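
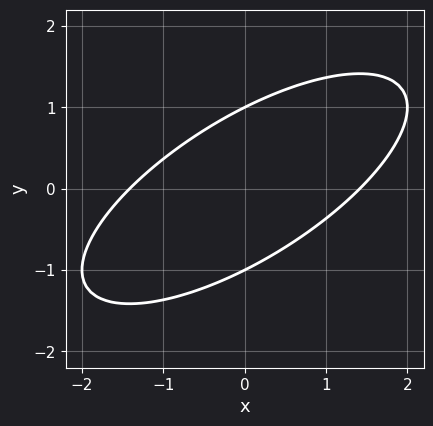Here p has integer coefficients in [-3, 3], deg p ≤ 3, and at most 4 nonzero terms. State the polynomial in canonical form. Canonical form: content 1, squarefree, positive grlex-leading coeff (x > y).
deg p = 2. No degree-1 curve has this shape.
Against the integer gridlines: the y-axis gridline crossings are at y ∈ {-1, 1}.
Assembling these constraints gives the stated polynomial.

x^2 - 2*x*y + 2*y^2 - 2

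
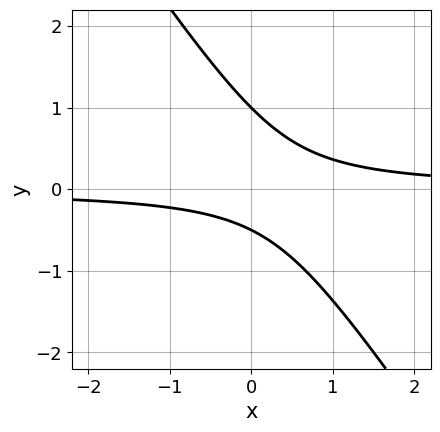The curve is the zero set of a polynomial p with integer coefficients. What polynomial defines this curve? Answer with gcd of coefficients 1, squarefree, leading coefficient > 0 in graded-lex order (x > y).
First, degree: a generic line meets the curve in up to 2 points, so deg p = 2.
Next, reading off the gridlines: it crosses the y-axis at the gridline y = 1; it misses every integer gridline on the x-axis.
Finally, putting this together gives p.

3*x*y + 2*y^2 - y - 1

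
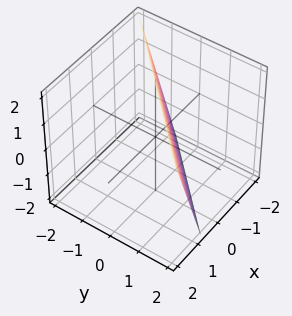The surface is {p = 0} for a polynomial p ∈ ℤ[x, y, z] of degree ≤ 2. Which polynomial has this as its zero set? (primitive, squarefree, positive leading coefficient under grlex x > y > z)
(a) The degree is 1 — every cross-section is a straight line — this is a plane.
(b) Against the integer gridlines: one z-axis crossing is at z = 2.
(c) Together with the visible shape, these determine p as stated.

3*x - 3*y - z + 2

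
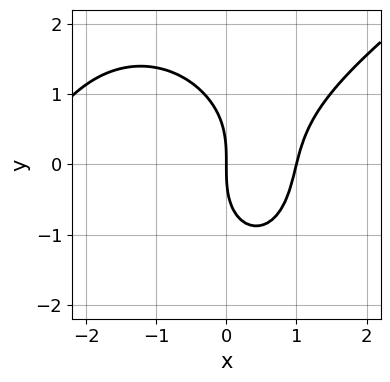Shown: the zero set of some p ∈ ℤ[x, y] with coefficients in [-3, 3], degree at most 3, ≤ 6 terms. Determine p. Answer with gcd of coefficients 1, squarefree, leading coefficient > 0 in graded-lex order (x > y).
x^3 - x^2*y - y^3 + 2*x^2 - 3*x

First, the degree is 3 — no degree-2 curve has this shape.
Then, against the integer gridlines: it crosses the y-axis at the gridline y = 0; among the integer gridlines, it crosses the x-axis at x ∈ {0, 1}.
Finally, matching integer coefficients to the picture gives p.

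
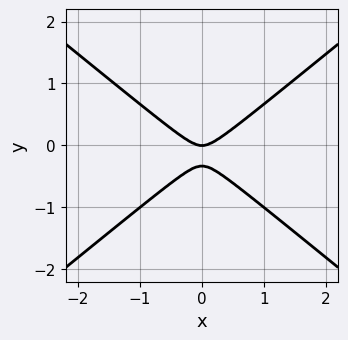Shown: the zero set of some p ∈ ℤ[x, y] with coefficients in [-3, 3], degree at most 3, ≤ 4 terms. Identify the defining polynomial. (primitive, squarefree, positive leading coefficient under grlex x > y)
1. Degree: no degree-1 curve has this shape, so deg p = 2.
2. Symmetries: the x ↦ −x reflection is a symmetry, so x appears only in even powers.
3. Observable constraints: it meets the x-axis at x = 0 (among the integer gridlines); it meets the y-axis at y = 0 (among the integer gridlines).
4. Together with the visible shape, these determine p as stated.

2*x^2 - 3*y^2 - y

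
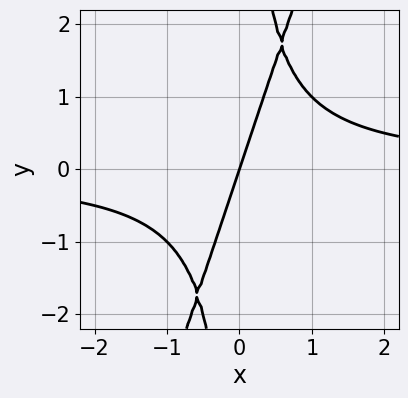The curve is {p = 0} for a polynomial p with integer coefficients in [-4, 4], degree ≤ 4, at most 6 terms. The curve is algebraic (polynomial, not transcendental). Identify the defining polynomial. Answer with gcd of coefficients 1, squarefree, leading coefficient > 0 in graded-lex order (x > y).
3*x^2*y - x*y^2 - 3*x + y

(a) The degree is 3 — the shape is more complex than any degree-2 curve.
(b) Reading off the gridlines: it crosses the y-axis at the gridline y = 0; one x-axis crossing is at x = 0.
(c) Putting this together gives p.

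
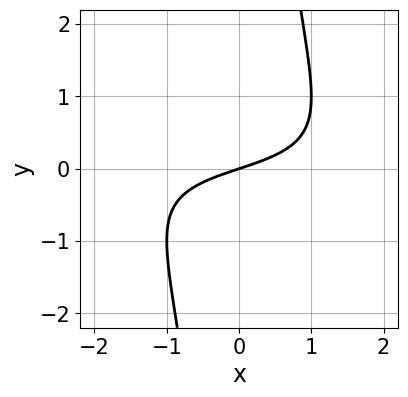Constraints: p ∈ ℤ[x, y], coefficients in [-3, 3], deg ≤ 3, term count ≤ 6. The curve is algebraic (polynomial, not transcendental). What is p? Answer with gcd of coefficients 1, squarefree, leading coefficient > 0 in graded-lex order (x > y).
First, the degree is 3 — a generic line meets the curve in up to 3 points.
Next, from the axis intercepts and sections: it crosses the x-axis at the gridline x = 0; it crosses the y-axis at the gridline y = 0.
Finally, fitting integer coefficients to these (and the overall shape) gives p.

x^2*y + x*y^2 + x - 3*y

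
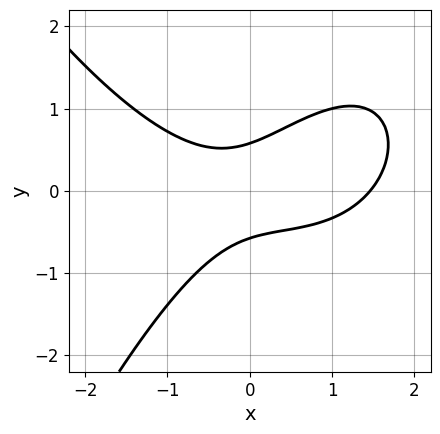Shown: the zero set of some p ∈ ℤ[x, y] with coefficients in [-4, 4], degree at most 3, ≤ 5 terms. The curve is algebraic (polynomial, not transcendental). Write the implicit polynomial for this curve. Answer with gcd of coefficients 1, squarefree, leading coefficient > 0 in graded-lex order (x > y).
(a) Degree: no degree-2 curve has this shape, so deg p = 3.
(b) Matching integer coefficients to the picture gives p.

x^3 - x^2 - 2*x*y + 3*y^2 - 1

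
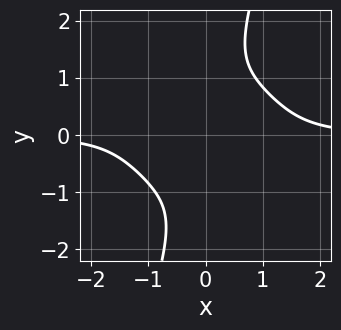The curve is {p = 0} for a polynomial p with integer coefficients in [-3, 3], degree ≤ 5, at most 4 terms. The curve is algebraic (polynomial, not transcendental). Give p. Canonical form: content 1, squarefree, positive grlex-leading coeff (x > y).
First, deg p = 4. The shape is more complex than any degree-3 curve.
Then, against the integer gridlines: the curve avoids every integer y-axis point in the box; no x-intercept at any integer in the box.
Finally, solving for integer coefficients yields p as stated.

2*x^3*y + 3*x*y^3 - y^4 - 3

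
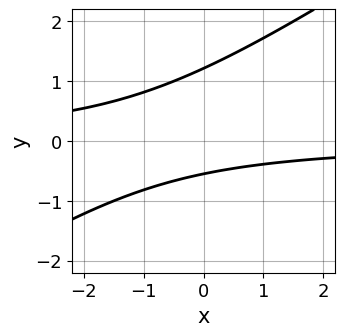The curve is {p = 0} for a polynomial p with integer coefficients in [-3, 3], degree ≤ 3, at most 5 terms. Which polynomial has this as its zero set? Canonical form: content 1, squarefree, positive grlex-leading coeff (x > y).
2*x*y - 3*y^2 + 2*y + 2

(a) The degree is 2 — no degree-1 curve has this shape.
(b) Observable constraints: the curve avoids every integer x-axis point in the box.
(c) The integer polynomial consistent with all of this is the stated p.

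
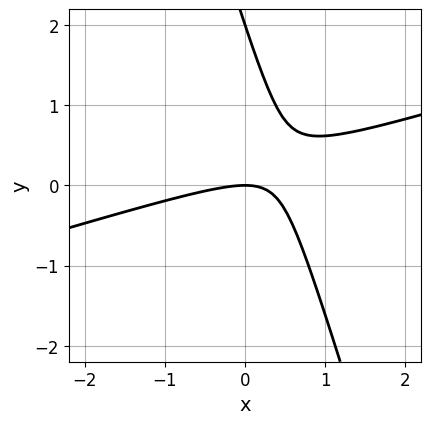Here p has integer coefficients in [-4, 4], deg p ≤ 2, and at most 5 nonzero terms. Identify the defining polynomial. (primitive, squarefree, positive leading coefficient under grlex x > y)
x^2 - 3*x*y - y^2 + 2*y

1. deg p = 2. A generic line meets the curve in up to 2 points.
2. Observable constraints: it crosses the x-axis at the gridline x = 0; the y-axis gridline crossings are at y ∈ {0, 2}.
3. Putting this together gives p.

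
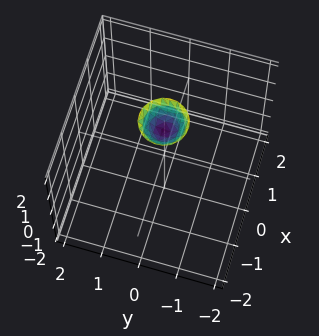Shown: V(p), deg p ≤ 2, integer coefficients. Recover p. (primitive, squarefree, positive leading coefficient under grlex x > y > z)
3*x^2 + 3*y^2 - 2*z + 3

First, the degree is 2 — the shape is more complex than any degree-1 surface.
Next, symmetry: the z-axis is an axis of rotation, so x and y enter only as x² + y².
Next, checking where it meets the axes: it misses every integer gridline on the x-axis; a circular section at z = 2 has radius between 0 and 1; no y-intercept at any integer in the box.
Finally, the integer polynomial consistent with all of this is the stated p.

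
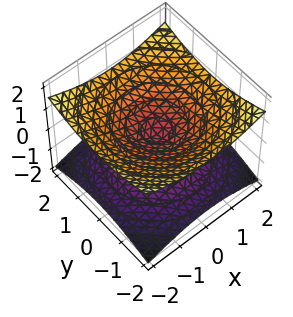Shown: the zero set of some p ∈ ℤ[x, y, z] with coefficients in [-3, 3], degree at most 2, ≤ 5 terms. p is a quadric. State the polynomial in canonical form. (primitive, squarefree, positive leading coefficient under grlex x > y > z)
x^2 + y^2 - 3*z^2

(a) deg p = 2.
(b) Symmetries: the z ↦ −z reflection is a symmetry, so z appears only in even powers; every cross-section ⟂ z is a circle, so x, y appear only via x² + y².
(c) Reading off the gridlines: a circular section at z = -1 has radius between 1 and 2; one x-axis crossing is at x = 0.
(d) Solving for integer coefficients yields p as stated.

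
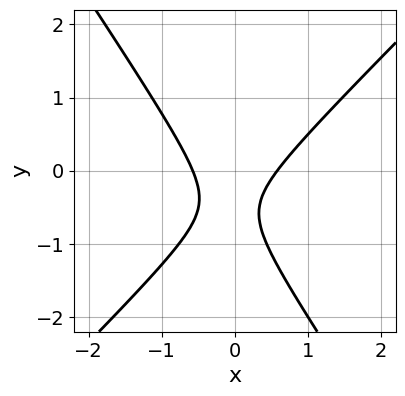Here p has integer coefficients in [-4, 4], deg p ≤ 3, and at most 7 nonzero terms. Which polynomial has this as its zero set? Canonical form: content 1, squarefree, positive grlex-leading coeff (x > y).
3*x^2 - x*y - 2*y^2 - 2*y - 1

Degree: no degree-1 curve has this shape, so deg p = 2.
From the axis intercepts and sections: no y-intercept at any integer in the box.
The integer polynomial consistent with all of this is the stated p.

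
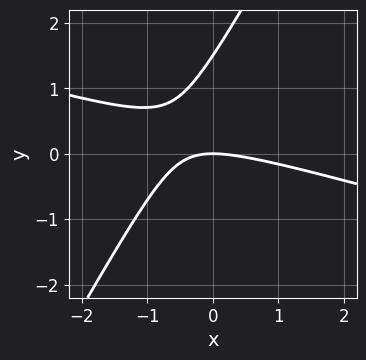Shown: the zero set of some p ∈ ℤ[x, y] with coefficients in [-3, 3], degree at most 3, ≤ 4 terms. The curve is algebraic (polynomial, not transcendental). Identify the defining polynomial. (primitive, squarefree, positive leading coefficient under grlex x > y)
Degree: the shape is more complex than any degree-1 curve, so deg p = 2.
From the visible intercepts: one y-axis crossing is at y = 0; it meets the x-axis at x = 0 (among the integer gridlines).
Together with the visible shape, these determine p as stated.

x^2 + 3*x*y - 2*y^2 + 3*y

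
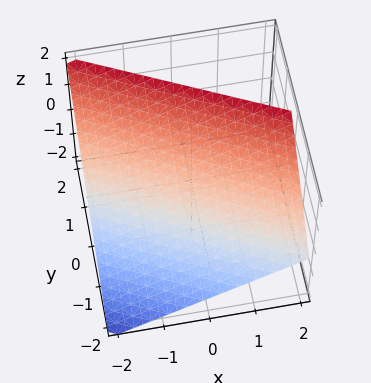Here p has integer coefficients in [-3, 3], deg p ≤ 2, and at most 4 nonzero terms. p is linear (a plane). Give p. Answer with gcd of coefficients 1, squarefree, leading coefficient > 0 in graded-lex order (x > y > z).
(a) Degree: every cross-section is a straight line — this is a plane, so deg p = 1.
(b) Reading off the gridlines: one y-axis crossing is at y = -1; one z-axis crossing is at z = 1.
(c) Together with the visible shape, these determine p as stated. Check: (-2, 0, 0) on the x-axis lies on the surface, and p(-2, 0, 0) = 0. ✓

x + 2*y - 2*z + 2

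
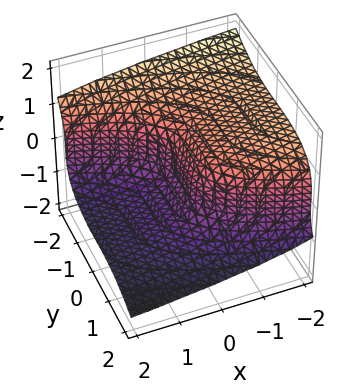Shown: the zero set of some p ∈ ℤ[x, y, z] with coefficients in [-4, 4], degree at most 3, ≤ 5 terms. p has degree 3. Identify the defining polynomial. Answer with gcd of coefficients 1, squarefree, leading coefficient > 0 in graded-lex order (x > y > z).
The degree is 3 — no degree-2 surface has this shape.
Observable constraints: it meets the y-axis at y = 0 (among the integer gridlines); it meets the x-axis at x = 0 (among the integer gridlines).
These observations pin down the coefficients.

y^3 + 3*z^3 + 3*x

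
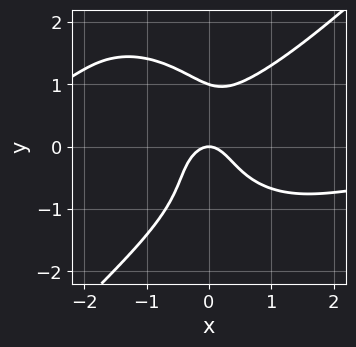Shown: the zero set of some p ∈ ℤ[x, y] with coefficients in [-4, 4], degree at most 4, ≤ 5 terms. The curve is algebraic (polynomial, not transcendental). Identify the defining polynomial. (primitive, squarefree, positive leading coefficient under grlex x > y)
1. Degree: a generic line meets the curve in up to 4 points, so deg p = 4.
2. Observable constraints: it crosses the x-axis at the gridline x = 0; among the integer gridlines, it crosses the y-axis at y ∈ {0, 1}.
3. Together with the visible shape, these determine p as stated.

x^3*y - y^4 - x*y^2 + 2*x^2 + y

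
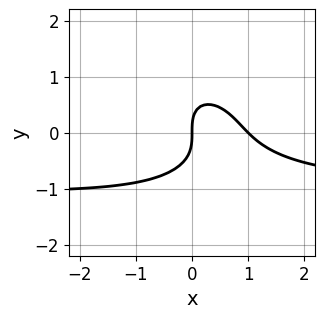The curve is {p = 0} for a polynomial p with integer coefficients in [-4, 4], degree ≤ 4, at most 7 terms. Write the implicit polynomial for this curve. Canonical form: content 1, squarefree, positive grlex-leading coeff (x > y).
2*x^2*y + x*y^2 + 2*y^3 + 2*x^2 - 2*x

First, the degree is 3 — the shape is more complex than any degree-2 curve.
Then, from the axis intercepts and sections: it crosses the y-axis at the gridline y = 0; the x-axis gridline crossings are at x ∈ {0, 1}.
Finally, matching integer coefficients to the picture gives p.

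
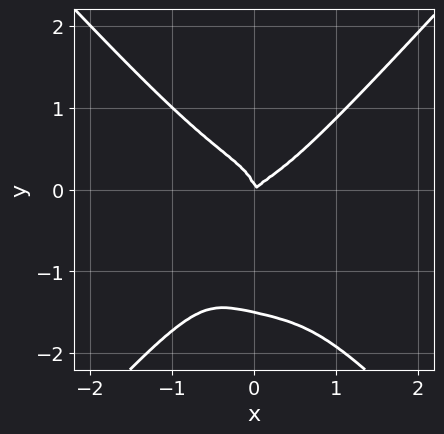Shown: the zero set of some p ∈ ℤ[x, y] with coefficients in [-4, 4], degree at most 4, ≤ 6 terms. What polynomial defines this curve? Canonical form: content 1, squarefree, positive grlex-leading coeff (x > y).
3*x^4 - 2*y^4 - 3*y^3 + x^2 - x*y

1. The degree is 4 — no degree-3 curve has this shape.
2. From the axis intercepts and sections: it meets the y-axis at y = 0 (among the integer gridlines); it crosses the x-axis at the gridline x = 0.
3. Together with the visible shape, these determine p as stated.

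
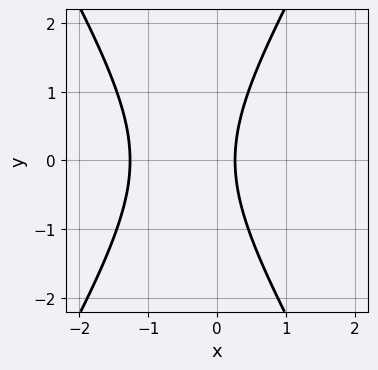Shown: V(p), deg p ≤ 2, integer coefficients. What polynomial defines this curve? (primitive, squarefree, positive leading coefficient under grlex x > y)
3*x^2 - y^2 + 3*x - 1

(a) deg p = 2. No degree-1 curve has this shape.
(b) Symmetries: it's symmetric under y → −y, forcing even powers of y.
(c) Observable constraints: the curve avoids every integer y-axis point in the box.
(d) Assembling these constraints gives the stated polynomial.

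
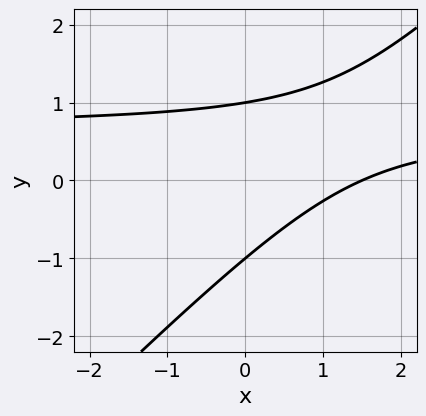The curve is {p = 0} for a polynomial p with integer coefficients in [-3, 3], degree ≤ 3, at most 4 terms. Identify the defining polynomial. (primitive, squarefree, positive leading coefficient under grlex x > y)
3*x*y - 3*y^2 - 2*x + 3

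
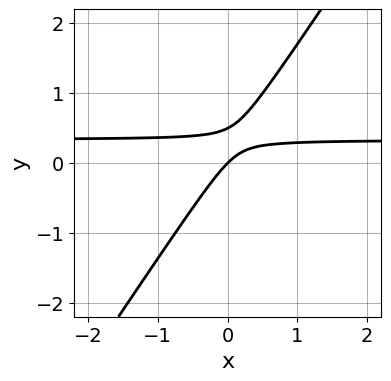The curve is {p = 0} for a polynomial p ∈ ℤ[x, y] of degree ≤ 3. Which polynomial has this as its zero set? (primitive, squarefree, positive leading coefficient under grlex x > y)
First, the degree is 2 — the shape is more complex than any degree-1 curve.
Next, checking where it meets the axes: one x-axis crossing is at x = 0; one y-axis crossing is at y = 0.
Finally, fitting integer coefficients to these (and the overall shape) gives p.

3*x*y - 2*y^2 - x + y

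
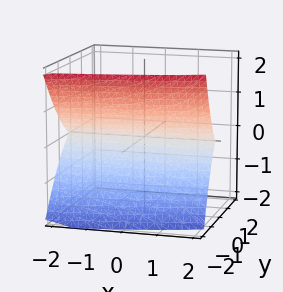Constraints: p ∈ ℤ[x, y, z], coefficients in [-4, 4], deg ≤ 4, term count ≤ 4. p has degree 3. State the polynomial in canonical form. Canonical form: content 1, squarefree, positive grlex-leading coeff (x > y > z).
(a) deg p = 3. The shape is more complex than any degree-2 surface.
(b) From the visible intercepts: the visible x-axis segment lies entirely on the surface; it meets the z-axis at z = 0 (among the integer gridlines).
(c) Assembling these constraints gives the stated polynomial.

x*z^2 - 2*y^3 - 3*z^2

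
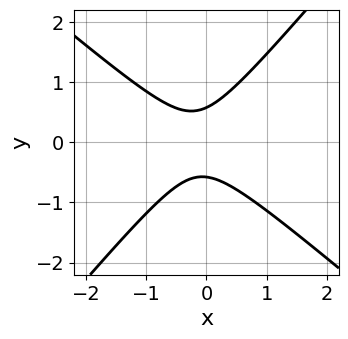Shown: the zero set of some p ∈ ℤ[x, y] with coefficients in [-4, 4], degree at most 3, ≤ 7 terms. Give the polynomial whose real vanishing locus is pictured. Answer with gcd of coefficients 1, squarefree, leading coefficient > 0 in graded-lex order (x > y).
3*x^2 + x*y - 3*y^2 + x + 1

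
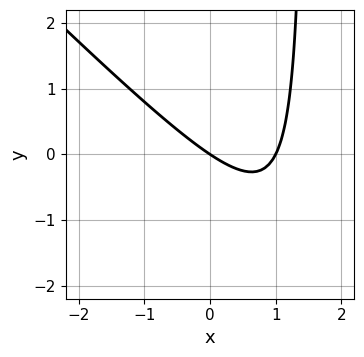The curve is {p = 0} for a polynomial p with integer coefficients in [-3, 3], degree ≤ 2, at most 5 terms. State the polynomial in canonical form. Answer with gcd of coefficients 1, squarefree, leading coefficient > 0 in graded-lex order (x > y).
(a) Degree: no degree-1 curve has this shape, so deg p = 2.
(b) Checking where it meets the axes: among the integer gridlines, it crosses the x-axis at x ∈ {0, 1}; one y-axis crossing is at y = 0.
(c) Putting this together gives p.

2*x^2 + 2*x*y - 2*x - 3*y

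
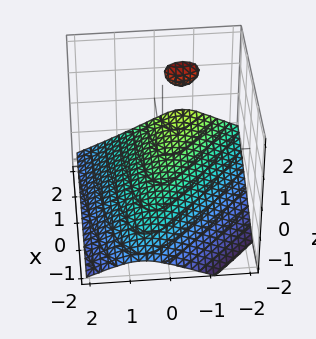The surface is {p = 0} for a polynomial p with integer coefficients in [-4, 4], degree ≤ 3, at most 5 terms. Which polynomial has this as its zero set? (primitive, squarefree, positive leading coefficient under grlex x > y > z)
(a) I count 2 distinct pieces. They look like related sheets of one shape, so recover p as a whole.
(b) deg p = 3. A generic line meets the surface in up to 3 points.
(c) From the visible intercepts: the surface avoids every integer y-axis point in the box; it misses every integer gridline on the x-axis.
(d) Putting this together gives p.

2*x*z^2 - 3*z^3 - 2*x*y - 3*y^2 - 2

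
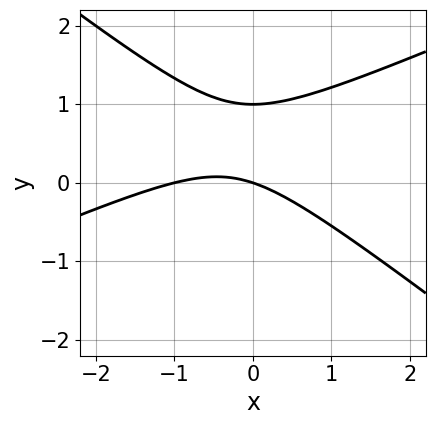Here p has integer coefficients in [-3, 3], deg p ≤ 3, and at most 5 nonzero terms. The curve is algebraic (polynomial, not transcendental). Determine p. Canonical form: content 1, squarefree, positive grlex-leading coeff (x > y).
deg p = 2. No degree-1 curve has this shape.
From the visible intercepts: the y-axis gridline crossings are at y ∈ {0, 1}; among the integer gridlines, it crosses the x-axis at x ∈ {-1, 0}.
Fitting integer coefficients to these (and the overall shape) gives p.

x^2 - x*y - 3*y^2 + x + 3*y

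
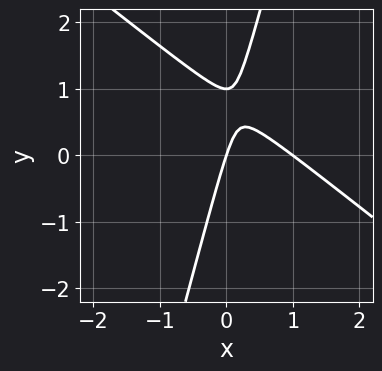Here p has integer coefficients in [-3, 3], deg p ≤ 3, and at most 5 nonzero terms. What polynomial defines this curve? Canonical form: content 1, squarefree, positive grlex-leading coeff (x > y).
3*x^2 + 3*x*y - y^2 - 3*x + y

deg p = 2. A generic line meets the curve in up to 2 points.
Against the integer gridlines: the y-axis gridline crossings are at y ∈ {0, 1}; the x-axis gridline crossings are at x ∈ {0, 1}.
Putting this together gives p.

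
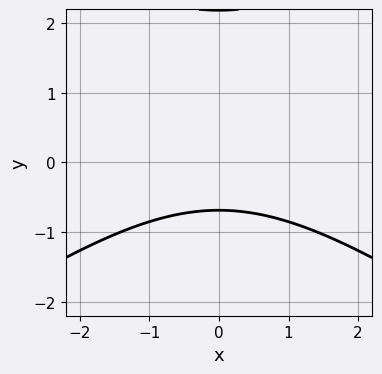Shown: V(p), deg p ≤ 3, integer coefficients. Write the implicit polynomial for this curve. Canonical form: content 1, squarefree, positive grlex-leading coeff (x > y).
1. Degree: a generic line meets the curve in up to 2 points, so deg p = 2.
2. Symmetries: mirror symmetry x ↦ −x ⇒ only even powers of x.
3. Observable constraints: no x-intercept at any integer in the box.
4. Together with the visible shape, these determine p as stated.

x^2 - 2*y^2 + 3*y + 3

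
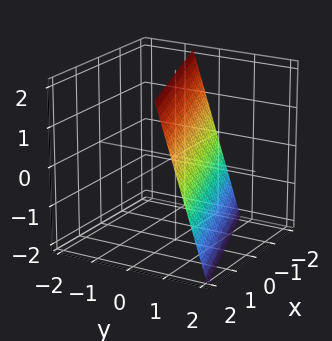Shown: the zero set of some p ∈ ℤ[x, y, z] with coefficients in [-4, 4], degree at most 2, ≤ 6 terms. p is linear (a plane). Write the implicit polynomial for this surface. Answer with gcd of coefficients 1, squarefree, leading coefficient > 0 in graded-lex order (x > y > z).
x - 3*y - z + 2

The degree is 1 — every cross-section is a straight line — this is a plane.
Reading off the gridlines: one x-axis crossing is at x = -2; one z-axis crossing is at z = 2.
These observations pin down the coefficients.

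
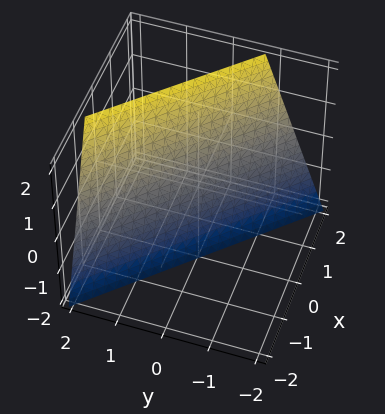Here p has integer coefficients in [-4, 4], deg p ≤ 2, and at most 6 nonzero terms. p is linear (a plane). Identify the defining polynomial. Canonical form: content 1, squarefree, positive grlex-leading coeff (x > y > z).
First, degree: the surface is flat (a plane), so deg p = 1.
Next, reading off the gridlines: one z-axis crossing is at z = -2.
Finally, these observations pin down the coefficients.

3*x + 3*y - z - 2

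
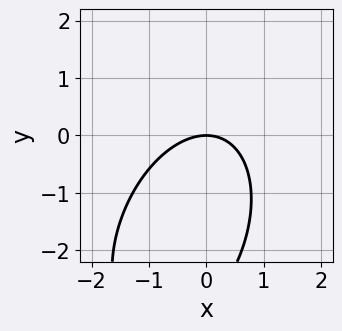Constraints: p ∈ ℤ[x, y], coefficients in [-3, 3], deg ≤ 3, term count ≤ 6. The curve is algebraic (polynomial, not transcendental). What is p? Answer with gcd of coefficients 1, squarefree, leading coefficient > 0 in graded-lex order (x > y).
First, the degree is 2 — no degree-1 curve has this shape.
Then, checking where it meets the axes: it meets the x-axis at x = 0 (among the integer gridlines); one y-axis crossing is at y = 0.
Finally, the integer polynomial consistent with all of this is the stated p.

2*x^2 - x*y + y^2 + 3*y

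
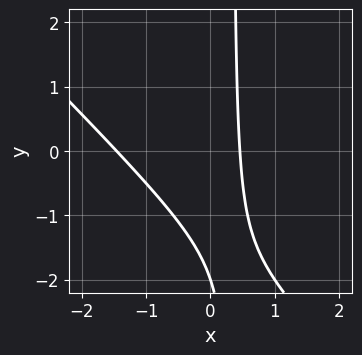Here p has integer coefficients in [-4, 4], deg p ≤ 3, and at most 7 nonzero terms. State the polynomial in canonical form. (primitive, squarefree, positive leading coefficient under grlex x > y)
3*x^2 + 3*x*y + 3*x - y - 2

Degree: a generic line meets the curve in up to 2 points, so deg p = 2.
From the axis intercepts and sections: it crosses the y-axis at the gridline y = -2.
Together with the visible shape, these determine p as stated.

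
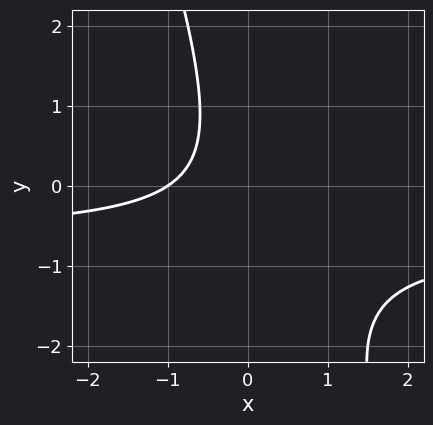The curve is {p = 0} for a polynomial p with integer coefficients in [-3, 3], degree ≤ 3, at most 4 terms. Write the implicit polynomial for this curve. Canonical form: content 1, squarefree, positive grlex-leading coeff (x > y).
3*x*y + y^2 + 2*x + 2

The degree is 2 — no degree-1 curve has this shape.
Reading off the gridlines: it crosses the x-axis at the gridline x = -1; it misses every integer gridline on the y-axis.
The integer polynomial consistent with all of this is the stated p.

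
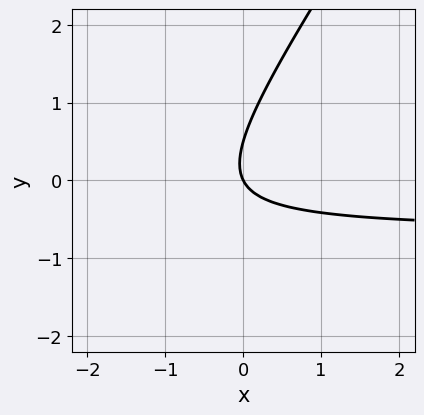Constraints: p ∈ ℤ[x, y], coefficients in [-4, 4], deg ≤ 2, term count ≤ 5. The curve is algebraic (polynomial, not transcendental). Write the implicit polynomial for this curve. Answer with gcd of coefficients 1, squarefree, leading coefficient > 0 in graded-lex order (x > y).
First, deg p = 2. A generic line meets the curve in up to 2 points.
Next, reading off the gridlines: it crosses the x-axis at the gridline x = 0; it meets the y-axis at y = 0 (among the integer gridlines).
Finally, these observations pin down the coefficients.

3*x*y - 2*y^2 + 2*x + y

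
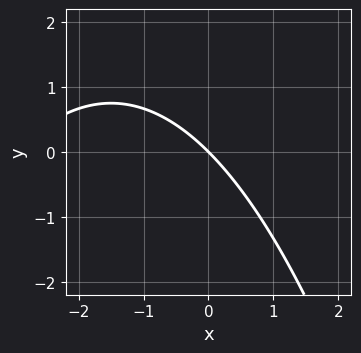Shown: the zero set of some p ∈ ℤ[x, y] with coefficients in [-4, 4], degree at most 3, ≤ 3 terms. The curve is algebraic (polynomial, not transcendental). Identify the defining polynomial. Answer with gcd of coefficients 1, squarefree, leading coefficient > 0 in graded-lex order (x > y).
x^2 + 3*x + 3*y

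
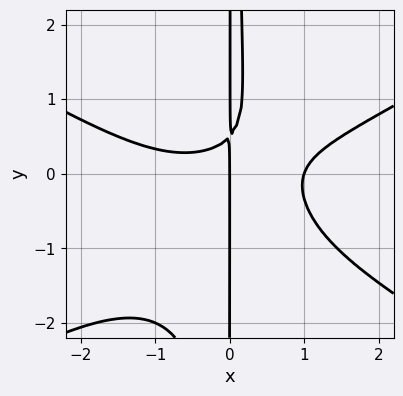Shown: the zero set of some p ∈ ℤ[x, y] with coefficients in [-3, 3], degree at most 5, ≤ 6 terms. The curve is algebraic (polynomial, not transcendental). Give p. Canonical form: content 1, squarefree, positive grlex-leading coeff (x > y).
x^4 - 3*x^2*y^2 - 3*x^2*y + 2*x*y - x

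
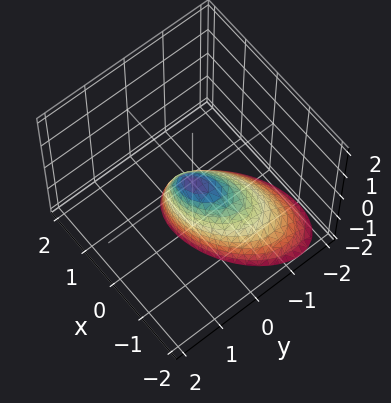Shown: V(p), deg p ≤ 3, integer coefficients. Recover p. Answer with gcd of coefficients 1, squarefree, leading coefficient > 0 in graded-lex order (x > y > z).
2*x^2 - 2*x*y + 3*y^2 - 2*y*z + z

Degree: the shape is more complex than any degree-1 surface, so deg p = 2.
Observable constraints: it crosses the x-axis at the gridline x = 0; one z-axis crossing is at z = 0; it meets the y-axis at y = 0 (among the integer gridlines).
The integer polynomial consistent with all of this is the stated p.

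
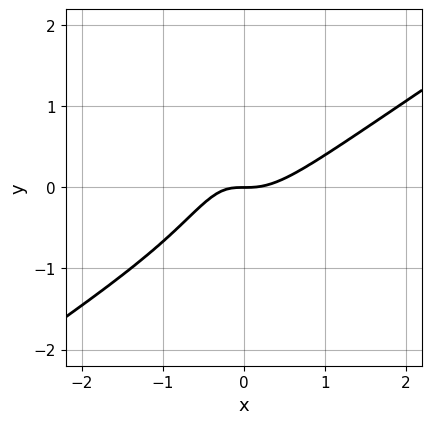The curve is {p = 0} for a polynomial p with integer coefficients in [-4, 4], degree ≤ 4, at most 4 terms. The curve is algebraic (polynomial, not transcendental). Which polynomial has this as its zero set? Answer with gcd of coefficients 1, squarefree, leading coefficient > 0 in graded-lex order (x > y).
2*x^3 - 3*x^2*y - x*y - y

deg p = 3.
Against the integer gridlines: it meets the y-axis at y = 0 (among the integer gridlines); one x-axis crossing is at x = 0.
Matching integer coefficients to the picture gives p.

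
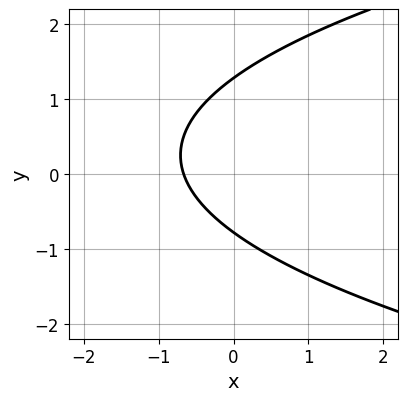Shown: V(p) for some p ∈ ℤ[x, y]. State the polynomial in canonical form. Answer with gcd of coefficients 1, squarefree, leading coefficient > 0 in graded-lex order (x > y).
1. deg p = 2.
2. Solving for integer coefficients yields p as stated.

2*y^2 - 3*x - y - 2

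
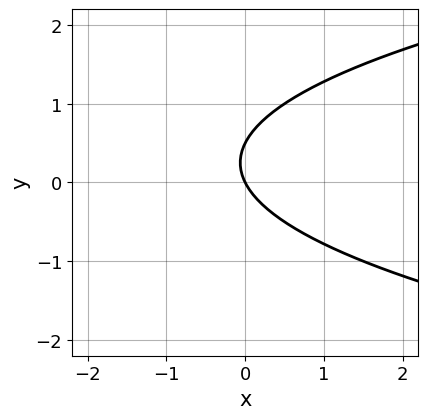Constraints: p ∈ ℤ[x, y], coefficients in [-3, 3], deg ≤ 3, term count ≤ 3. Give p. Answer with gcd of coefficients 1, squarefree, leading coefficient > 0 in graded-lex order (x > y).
2*y^2 - 2*x - y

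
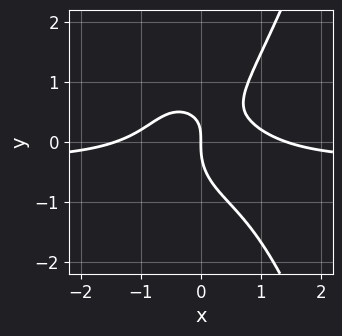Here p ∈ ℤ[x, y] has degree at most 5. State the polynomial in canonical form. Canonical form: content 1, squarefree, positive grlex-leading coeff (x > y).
3*x^3*y + x^3 - 2*y^3 + 2*x*y - 2*x

(a) The degree is 4 — the shape is more complex than any degree-3 curve.
(b) From the axis intercepts and sections: one y-axis crossing is at y = 0; it meets the x-axis at x = 0 (among the integer gridlines).
(c) Fitting integer coefficients to these (and the overall shape) gives p.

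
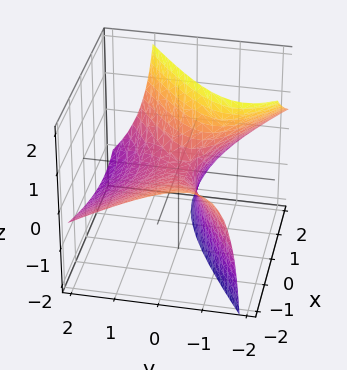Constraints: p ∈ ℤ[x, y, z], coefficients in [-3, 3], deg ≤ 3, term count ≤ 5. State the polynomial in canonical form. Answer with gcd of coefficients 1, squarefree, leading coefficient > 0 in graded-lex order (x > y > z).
1. Degree: the shape is more complex than any degree-1 surface, so deg p = 2.
2. From the visible intercepts: it meets the x-axis at x = 0 (among the integer gridlines); it meets the y-axis at y = 0 (among the integer gridlines); one z-axis crossing is at z = 0.
3. Fitting integer coefficients to these (and the overall shape) gives p.

x^2 + 2*x*z - 2*y^2 - 3*y*z - 2*z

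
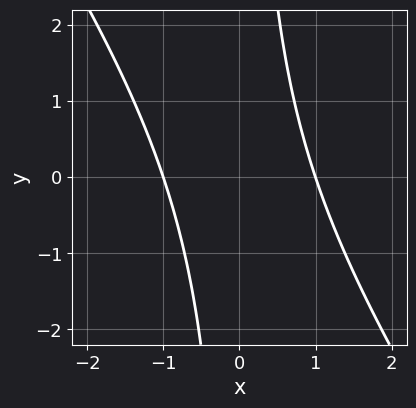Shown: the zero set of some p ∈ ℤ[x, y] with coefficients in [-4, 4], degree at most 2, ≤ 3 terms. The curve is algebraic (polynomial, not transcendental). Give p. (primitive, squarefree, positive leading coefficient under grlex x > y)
3*x^2 + 2*x*y - 3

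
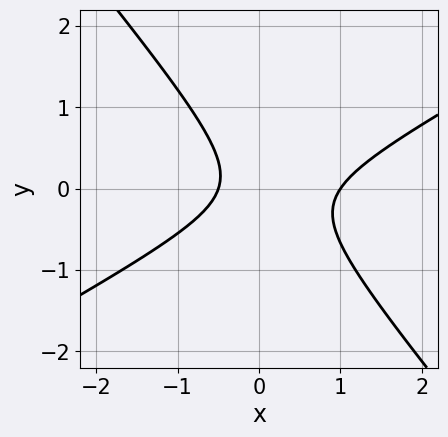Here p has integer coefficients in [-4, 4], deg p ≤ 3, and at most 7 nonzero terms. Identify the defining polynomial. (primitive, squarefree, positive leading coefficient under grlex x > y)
1. The degree is 2 — no degree-1 curve has this shape.
2. Reading off the gridlines: it misses every integer gridline on the y-axis; it meets the x-axis at x = 1 (among the integer gridlines).
3. Fitting integer coefficients to these (and the overall shape) gives p.

2*x^2 - 2*x*y - 3*y^2 - x - 1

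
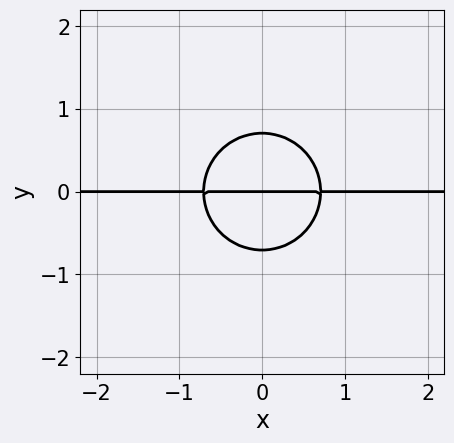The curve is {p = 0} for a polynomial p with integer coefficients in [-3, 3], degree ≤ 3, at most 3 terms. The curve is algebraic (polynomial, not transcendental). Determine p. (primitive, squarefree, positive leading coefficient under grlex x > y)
2*x^2*y + 2*y^3 - y

The degree is 3 — the shape is more complex than any degree-2 curve.
Symmetries: the x ↦ −x reflection is a symmetry, so x appears only in even powers.
From the visible intercepts: every point of the x-axis in the box is on the curve; one y-axis crossing is at y = 0.
Putting this together gives p.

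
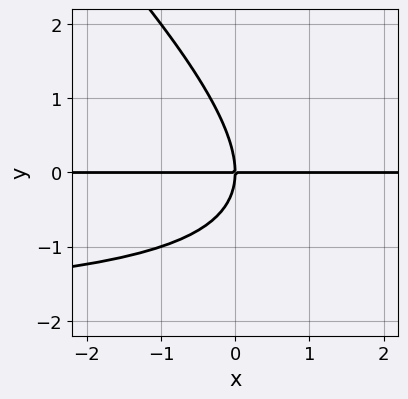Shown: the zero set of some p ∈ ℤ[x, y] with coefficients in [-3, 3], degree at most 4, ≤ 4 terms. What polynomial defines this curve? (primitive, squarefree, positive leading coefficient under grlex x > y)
x*y^2 + y^3 + 2*x*y

1. Degree: a generic line meets the curve in up to 3 points, so deg p = 3.
2. Observable constraints: the visible x-axis segment lies entirely on the curve; it meets the y-axis at y = 0 (among the integer gridlines).
3. Matching integer coefficients to the picture gives p.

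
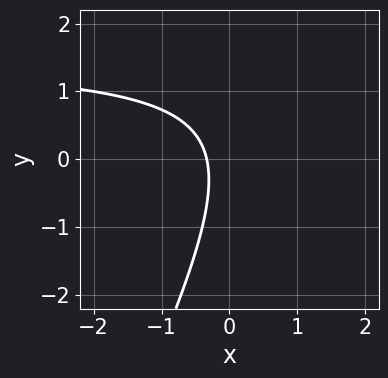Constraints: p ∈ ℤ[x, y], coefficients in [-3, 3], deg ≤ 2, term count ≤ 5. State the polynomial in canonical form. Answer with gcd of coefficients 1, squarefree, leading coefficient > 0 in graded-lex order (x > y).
1. deg p = 2.
2. From the axis intercepts and sections: it misses every integer gridline on the y-axis.
3. The integer polynomial consistent with all of this is the stated p.

2*x*y - y^2 - 3*x - 1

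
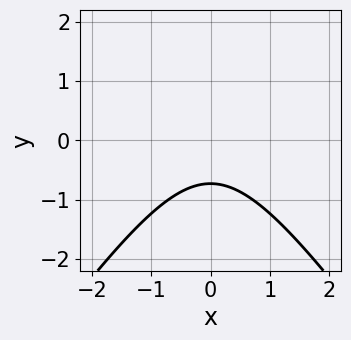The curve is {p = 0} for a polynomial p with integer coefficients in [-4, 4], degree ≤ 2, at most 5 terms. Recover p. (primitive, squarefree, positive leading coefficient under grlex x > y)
2*x^2 - y^2 + 2*y + 2

First, deg p = 2. The shape is more complex than any degree-1 curve.
Then, symmetries: it's symmetric under x → −x, forcing even powers of x.
Then, from the visible intercepts: the curve avoids every integer x-axis point in the box.
Finally, the integer polynomial consistent with all of this is the stated p.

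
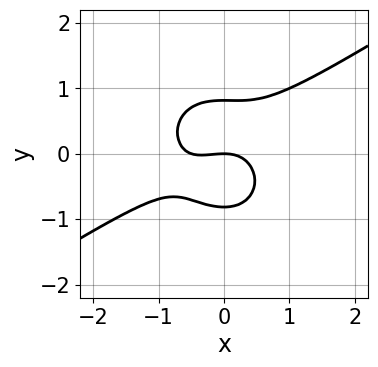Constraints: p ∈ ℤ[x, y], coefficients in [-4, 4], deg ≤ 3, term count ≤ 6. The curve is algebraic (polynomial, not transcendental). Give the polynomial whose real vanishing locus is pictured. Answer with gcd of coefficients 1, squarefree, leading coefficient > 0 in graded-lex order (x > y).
2*x^3 - 2*x^2*y - 3*y^3 + x^2 + 2*y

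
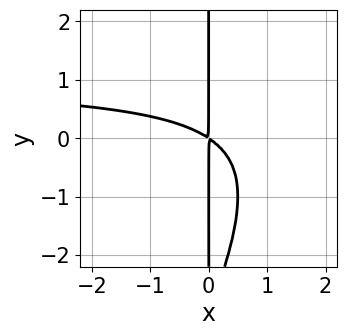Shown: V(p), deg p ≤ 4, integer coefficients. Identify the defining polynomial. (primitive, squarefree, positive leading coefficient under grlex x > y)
1. deg p = 3. The shape is more complex than any degree-2 curve.
2. From the axis intercepts and sections: the visible y-axis segment lies entirely on the curve.
3. Matching integer coefficients to the picture gives p.

2*x^2*y - x*y^2 - 2*x^2 - 3*x*y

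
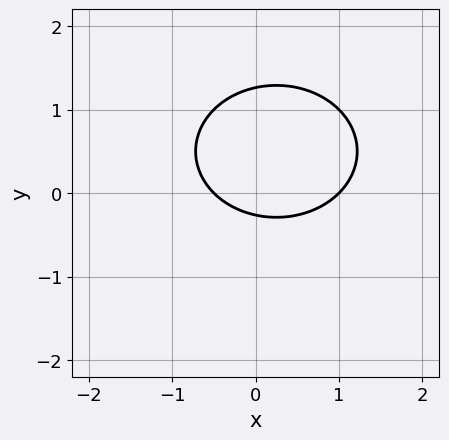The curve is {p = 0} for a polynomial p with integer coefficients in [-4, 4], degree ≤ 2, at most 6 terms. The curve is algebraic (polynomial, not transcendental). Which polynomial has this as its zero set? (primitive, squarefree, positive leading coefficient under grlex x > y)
1. The degree is 2 — the shape is more complex than any degree-1 curve.
2. Against the integer gridlines: it meets the x-axis at x = 1 (among the integer gridlines).
3. Matching integer coefficients to the picture gives p.

2*x^2 + 3*y^2 - x - 3*y - 1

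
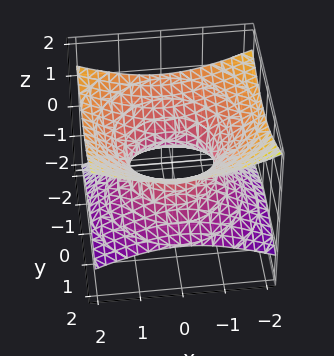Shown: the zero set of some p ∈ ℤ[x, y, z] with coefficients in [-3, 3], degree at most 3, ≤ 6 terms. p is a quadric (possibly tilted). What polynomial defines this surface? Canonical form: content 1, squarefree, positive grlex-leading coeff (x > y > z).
x^2 + y^2 + y*z - 3*z^2 - 1

(a) Degree: a generic line meets the surface in up to 2 points, so deg p = 2.
(b) From the axis intercepts and sections: among the integer gridlines, it crosses the x-axis at x ∈ {-1, 1}; among the integer gridlines, it crosses the y-axis at y ∈ {-1, 1}; it misses every integer gridline on the z-axis.
(c) Solving for integer coefficients yields p as stated.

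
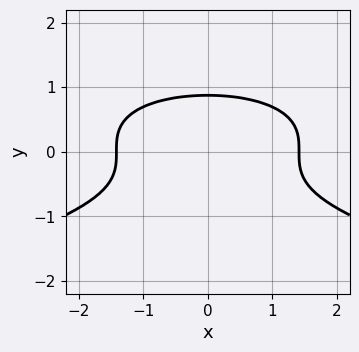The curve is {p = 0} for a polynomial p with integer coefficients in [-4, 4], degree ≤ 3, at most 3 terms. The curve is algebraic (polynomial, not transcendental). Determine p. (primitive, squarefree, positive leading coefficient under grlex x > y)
Degree: no degree-2 curve has this shape, so deg p = 3.
Symmetries: mirror symmetry x ↦ −x ⇒ only even powers of x.
Putting this together gives p.

3*y^3 + x^2 - 2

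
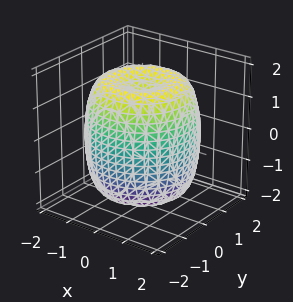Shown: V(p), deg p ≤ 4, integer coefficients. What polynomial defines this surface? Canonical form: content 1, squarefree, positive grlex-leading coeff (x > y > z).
x^4 + 2*x^2*y^2 + y^4 - 2*x^2 - 2*y^2 + z^2 - 2

deg p = 4. A generic line meets the surface in up to 4 points.
Symmetries: rotational symmetry about the z-axis ⇒ p depends on x, y only through x² + y².
From the visible intercepts: a circular section at z = 0 has radius between 1 and 2.
These observations pin down the coefficients.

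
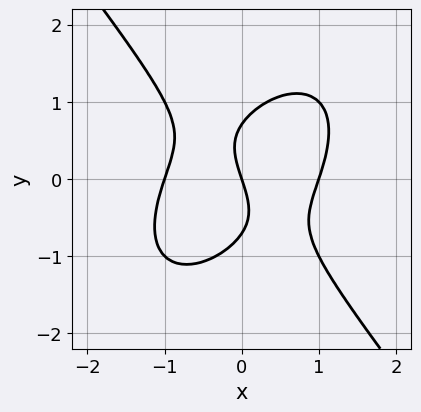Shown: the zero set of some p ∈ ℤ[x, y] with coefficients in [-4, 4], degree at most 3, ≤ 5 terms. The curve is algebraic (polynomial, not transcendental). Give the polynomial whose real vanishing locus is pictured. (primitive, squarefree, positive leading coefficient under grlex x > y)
The degree is 3 — the shape is more complex than any degree-2 curve.
Reading off the gridlines: the x-axis gridline crossings are at x ∈ {-1, 0, 1}; it meets the y-axis at y = 0 (among the integer gridlines).
Putting this together gives p.

3*x^3 - x^2*y + 2*y^3 - 3*x - y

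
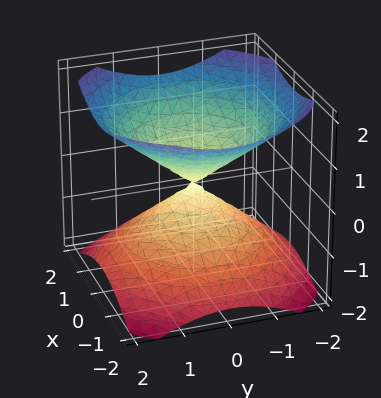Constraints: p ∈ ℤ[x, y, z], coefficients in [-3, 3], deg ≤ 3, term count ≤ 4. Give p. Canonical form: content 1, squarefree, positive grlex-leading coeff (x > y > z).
I count 2 distinct pieces.
Degree: a double cone through the origin; a quadric, so deg p = 2.
Symmetries: it's symmetric under z → −z, forcing even powers of z; the z-axis is an axis of rotation, so x and y enter only as x² + y².
Checking where it meets the axes: one z-axis crossing is at z = 0; one x-axis crossing is at x = 0; it meets the y-axis at y = 0 (among the integer gridlines).
Matching integer coefficients to the picture gives p.

2*x^2 + 2*y^2 - 3*z^2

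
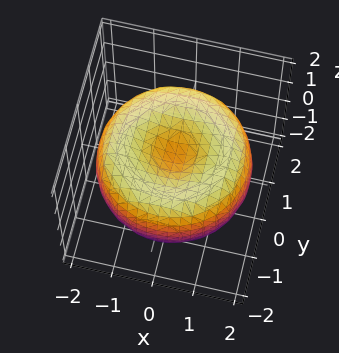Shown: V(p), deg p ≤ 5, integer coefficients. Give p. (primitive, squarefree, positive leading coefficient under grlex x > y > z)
x^4 + 2*x^2*y^2 + y^4 - 3*x^2 - 3*y^2 + 3*z^2 - 1

deg p = 4.
Symmetries: rotational symmetry about the z-axis ⇒ p depends on x, y only through x² + y².
Against the integer gridlines: a circular section at z = 0 has radius between 1 and 2.
Solving for integer coefficients yields p as stated.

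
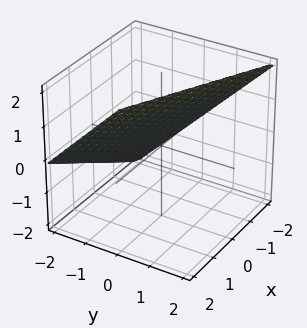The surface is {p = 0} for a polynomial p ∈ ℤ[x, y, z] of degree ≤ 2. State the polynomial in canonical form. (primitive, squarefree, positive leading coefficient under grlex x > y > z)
The degree is 1 — every cross-section is a straight line — this is a plane.
From the axis intercepts and sections: it meets the z-axis at z = 1 (among the integer gridlines); one y-axis crossing is at y = -1.
These observations pin down the coefficients. Check: (-2, 0, 0) on the x-axis lies on the surface, and p(-2, 0, 0) = 0. ✓

x + 2*y - 2*z + 2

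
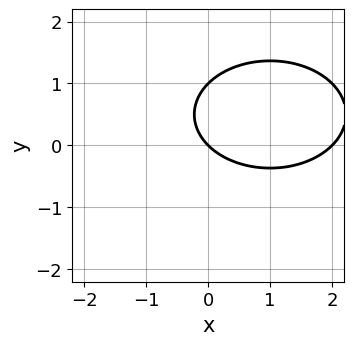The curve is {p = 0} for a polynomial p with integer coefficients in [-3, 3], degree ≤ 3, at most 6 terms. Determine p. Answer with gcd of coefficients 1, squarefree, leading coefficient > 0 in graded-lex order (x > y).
x^2 + 2*y^2 - 2*x - 2*y

1. deg p = 2. The shape is more complex than any degree-1 curve.
2. Against the integer gridlines: the x-axis gridline crossings are at x ∈ {0, 2}; among the integer gridlines, it crosses the y-axis at y ∈ {0, 1}.
3. Fitting integer coefficients to these (and the overall shape) gives p.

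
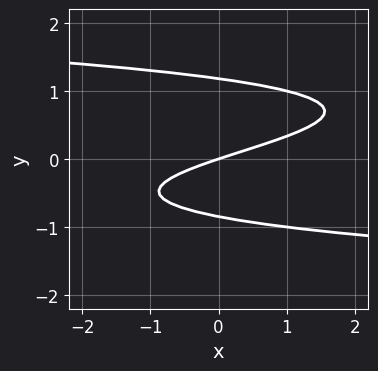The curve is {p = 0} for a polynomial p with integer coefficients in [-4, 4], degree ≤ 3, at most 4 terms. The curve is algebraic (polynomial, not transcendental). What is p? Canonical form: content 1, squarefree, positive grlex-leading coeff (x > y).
First, the degree is 3 — no degree-2 curve has this shape.
Then, against the integer gridlines: one x-axis crossing is at x = 0; it meets the y-axis at y = 0 (among the integer gridlines).
Finally, matching integer coefficients to the picture gives p.

3*y^3 - y^2 + x - 3*y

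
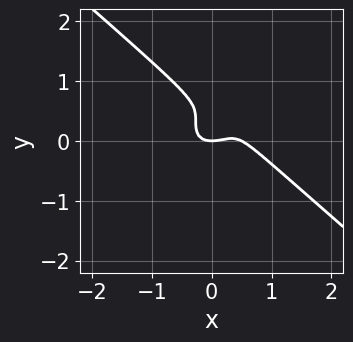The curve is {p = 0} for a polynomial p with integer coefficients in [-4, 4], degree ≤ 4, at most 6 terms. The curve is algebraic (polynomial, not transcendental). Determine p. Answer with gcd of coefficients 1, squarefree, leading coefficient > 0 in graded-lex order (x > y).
1. The degree is 3 — no degree-2 curve has this shape.
2. Reading off the gridlines: it meets the x-axis at x = 0 (among the integer gridlines); it meets the y-axis at y = 0 (among the integer gridlines).
3. Fitting integer coefficients to these (and the overall shape) gives p.

2*x^3 + 3*y^3 - x^2 - 3*y^2 + y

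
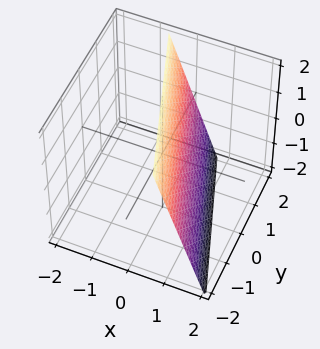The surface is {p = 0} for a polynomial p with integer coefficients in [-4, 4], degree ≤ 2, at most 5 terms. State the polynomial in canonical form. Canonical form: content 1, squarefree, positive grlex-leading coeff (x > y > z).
3*x + y + z - 2

First, the degree is 1 — the surface is flat (a plane).
Next, observable constraints: one z-axis crossing is at z = 2; one y-axis crossing is at y = 2.
Finally, matching integer coefficients to the picture gives p.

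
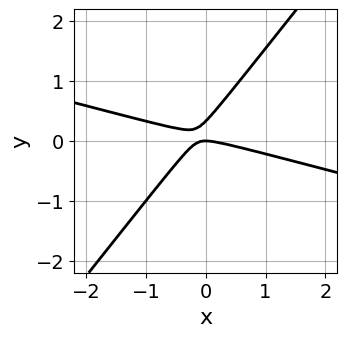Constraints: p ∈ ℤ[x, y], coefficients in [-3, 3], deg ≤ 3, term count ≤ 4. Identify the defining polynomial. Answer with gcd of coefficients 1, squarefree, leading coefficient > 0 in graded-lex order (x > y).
x^2 + 3*x*y - 3*y^2 + y

(a) The degree is 2 — no degree-1 curve has this shape.
(b) Observable constraints: it meets the y-axis at y = 0 (among the integer gridlines); it crosses the x-axis at the gridline x = 0.
(c) Solving for integer coefficients yields p as stated.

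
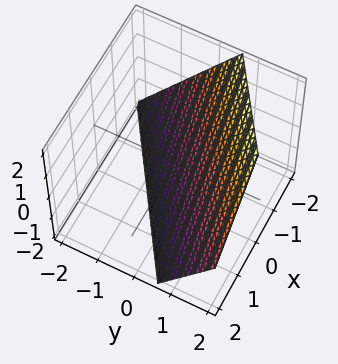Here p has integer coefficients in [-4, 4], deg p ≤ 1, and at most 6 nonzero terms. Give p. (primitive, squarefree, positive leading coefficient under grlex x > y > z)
2*x - 3*y + 2*z + 2

(a) deg p = 1. The surface is flat (a plane).
(b) From the axis intercepts and sections: one z-axis crossing is at z = -1; it meets the x-axis at x = -1 (among the integer gridlines).
(c) The integer polynomial consistent with all of this is the stated p.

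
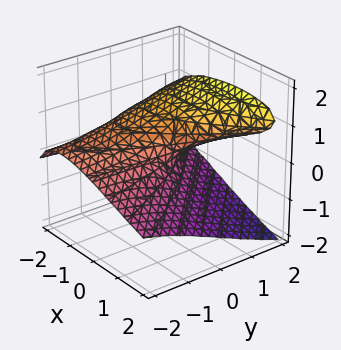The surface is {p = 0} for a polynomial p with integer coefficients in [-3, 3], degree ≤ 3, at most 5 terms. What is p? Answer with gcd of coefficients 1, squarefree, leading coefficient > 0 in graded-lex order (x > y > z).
x*y*z - 3*z^3 - x^2 + 3*y*z - 2*x

First, deg p = 3.
Next, from the axis intercepts and sections: the x-axis gridline crossings are at x ∈ {-2, 0}; every point of the y-axis in the box is on the surface; it crosses the z-axis at the gridline z = 0.
Finally, solving for integer coefficients yields p as stated.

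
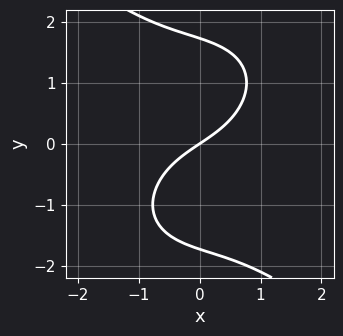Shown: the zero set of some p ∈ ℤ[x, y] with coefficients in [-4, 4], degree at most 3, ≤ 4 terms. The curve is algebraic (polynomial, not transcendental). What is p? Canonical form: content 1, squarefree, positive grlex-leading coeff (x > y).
x^3 + y^3 + 2*x - 3*y

1. deg p = 3.
2. Observable constraints: it meets the x-axis at x = 0 (among the integer gridlines); it meets the y-axis at y = 0 (among the integer gridlines).
3. Fitting integer coefficients to these (and the overall shape) gives p.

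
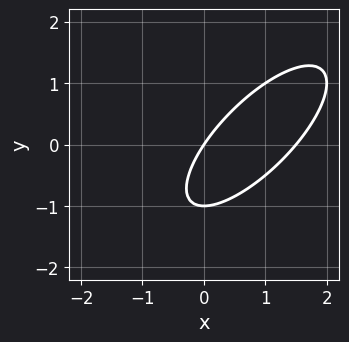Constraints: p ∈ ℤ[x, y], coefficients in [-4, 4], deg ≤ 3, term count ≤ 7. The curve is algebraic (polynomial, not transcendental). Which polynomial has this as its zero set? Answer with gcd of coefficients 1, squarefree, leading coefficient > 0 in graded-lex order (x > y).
1. Degree: no degree-1 curve has this shape, so deg p = 2.
2. Against the integer gridlines: one x-axis crossing is at x = 0; among the integer gridlines, it crosses the y-axis at y ∈ {-1, 0}.
3. The integer polynomial consistent with all of this is the stated p.

2*x^2 - 3*x*y + 2*y^2 - 3*x + 2*y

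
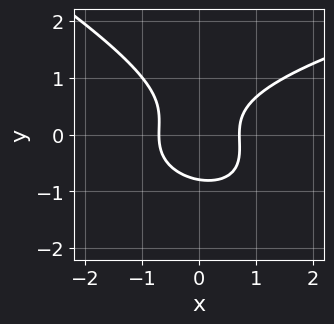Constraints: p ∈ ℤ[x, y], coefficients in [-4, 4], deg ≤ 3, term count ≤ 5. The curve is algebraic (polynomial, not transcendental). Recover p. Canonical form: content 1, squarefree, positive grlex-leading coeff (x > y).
x*y^2 + 2*y^3 - 2*x^2 + 1

First, degree: no degree-2 curve has this shape, so deg p = 3.
Finally, matching integer coefficients to the picture gives p.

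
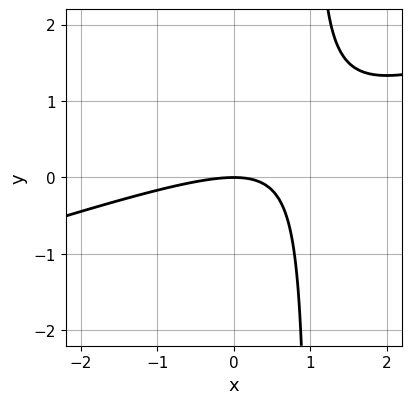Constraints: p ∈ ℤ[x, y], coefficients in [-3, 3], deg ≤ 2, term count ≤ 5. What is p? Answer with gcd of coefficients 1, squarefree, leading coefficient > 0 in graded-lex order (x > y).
x^2 - 3*x*y + 3*y

(a) deg p = 2. A generic line meets the curve in up to 2 points.
(b) Observable constraints: one y-axis crossing is at y = 0; it crosses the x-axis at the gridline x = 0.
(c) Putting this together gives p.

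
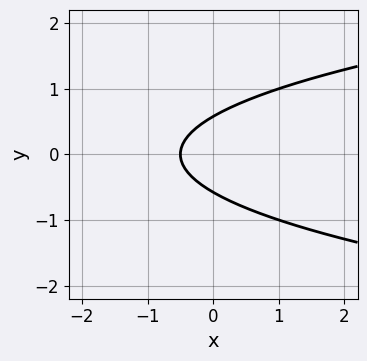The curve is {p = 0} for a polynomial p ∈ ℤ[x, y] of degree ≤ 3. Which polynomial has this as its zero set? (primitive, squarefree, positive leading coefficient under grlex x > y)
3*y^2 - 2*x - 1

First, deg p = 2.
Next, symmetries: it's symmetric under y → −y, forcing even powers of y.
Finally, the integer polynomial consistent with all of this is the stated p.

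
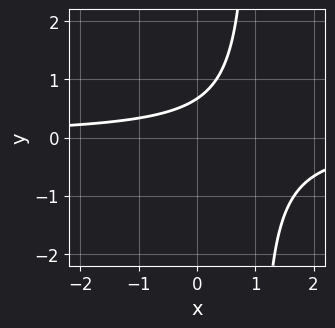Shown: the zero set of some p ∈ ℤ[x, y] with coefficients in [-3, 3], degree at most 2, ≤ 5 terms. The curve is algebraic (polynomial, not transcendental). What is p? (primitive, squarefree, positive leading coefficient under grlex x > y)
3*x*y - 3*y + 2

First, the degree is 2 — a generic line meets the curve in up to 2 points.
Next, checking where it meets the axes: the curve avoids every integer x-axis point in the box.
Finally, putting this together gives p.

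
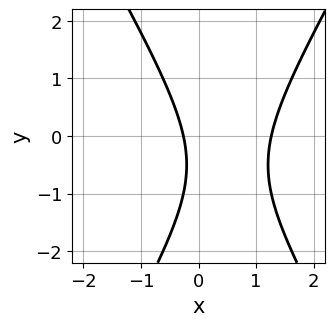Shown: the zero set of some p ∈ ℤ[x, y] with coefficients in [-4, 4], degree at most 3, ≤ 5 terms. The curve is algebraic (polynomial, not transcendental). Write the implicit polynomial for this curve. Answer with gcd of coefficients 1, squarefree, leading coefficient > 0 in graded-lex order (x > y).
1. The degree is 2 — the shape is more complex than any degree-1 curve.
2. From the visible intercepts: it misses every integer gridline on the y-axis.
3. Together with the visible shape, these determine p as stated.

3*x^2 - y^2 - 3*x - y - 1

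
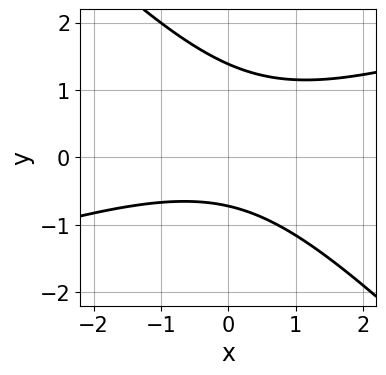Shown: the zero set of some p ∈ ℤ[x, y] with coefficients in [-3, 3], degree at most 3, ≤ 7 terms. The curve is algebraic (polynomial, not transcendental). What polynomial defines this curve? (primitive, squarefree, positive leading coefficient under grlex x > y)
x^2 - 2*x*y - 3*y^2 + 2*y + 3

First, degree: the shape is more complex than any degree-1 curve, so deg p = 2.
Then, observable constraints: no x-intercept at any integer in the box.
Finally, these observations pin down the coefficients.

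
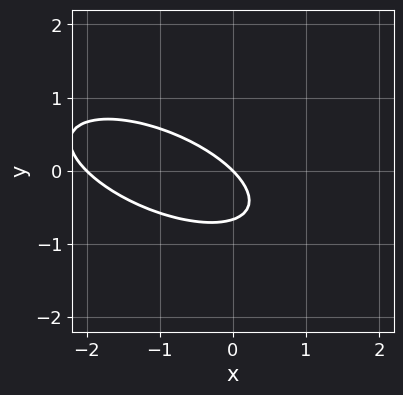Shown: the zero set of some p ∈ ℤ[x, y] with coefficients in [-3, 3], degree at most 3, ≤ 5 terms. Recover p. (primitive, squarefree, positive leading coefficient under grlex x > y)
First, the degree is 2 — a generic line meets the curve in up to 2 points.
Next, observable constraints: one y-axis crossing is at y = 0; among the integer gridlines, it crosses the x-axis at x ∈ {-2, 0}.
Finally, fitting integer coefficients to these (and the overall shape) gives p.

x^2 + 2*x*y + 3*y^2 + 2*x + 2*y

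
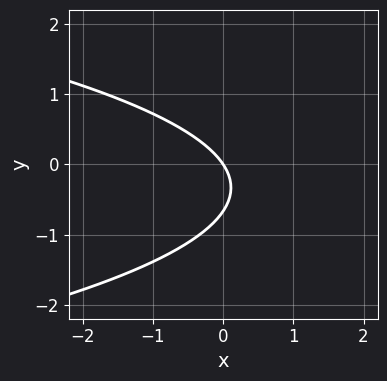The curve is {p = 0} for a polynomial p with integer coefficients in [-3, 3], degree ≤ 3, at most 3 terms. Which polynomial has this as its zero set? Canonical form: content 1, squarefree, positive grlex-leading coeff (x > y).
3*y^2 + 3*x + 2*y

(a) Degree: the shape is more complex than any degree-1 curve, so deg p = 2.
(b) Observable constraints: it meets the y-axis at y = 0 (among the integer gridlines); one x-axis crossing is at x = 0.
(c) The integer polynomial consistent with all of this is the stated p.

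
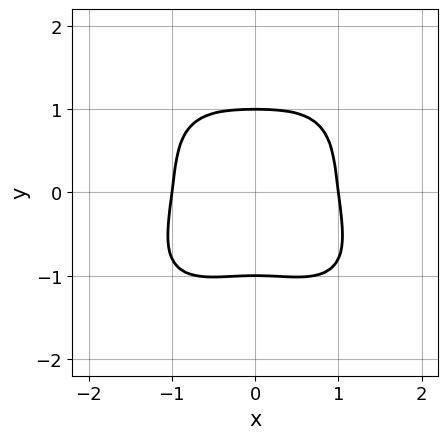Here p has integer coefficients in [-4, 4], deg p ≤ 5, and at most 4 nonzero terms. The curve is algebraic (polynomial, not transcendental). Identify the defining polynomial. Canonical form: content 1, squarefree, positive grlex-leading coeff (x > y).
2*x^4 + 2*y^4 + x^2*y - 2

1. deg p = 4.
2. Symmetries: the x ↦ −x reflection is a symmetry, so x appears only in even powers.
3. Observable constraints: the x-axis gridline crossings are at x ∈ {-1, 1}; among the integer gridlines, it crosses the y-axis at y ∈ {-1, 1}.
4. Together with the visible shape, these determine p as stated.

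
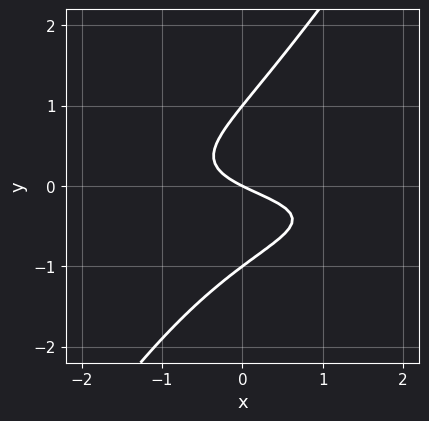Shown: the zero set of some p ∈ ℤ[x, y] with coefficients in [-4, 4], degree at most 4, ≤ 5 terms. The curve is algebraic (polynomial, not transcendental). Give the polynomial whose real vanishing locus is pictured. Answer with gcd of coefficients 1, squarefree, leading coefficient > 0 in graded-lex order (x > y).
deg p = 3.
From the visible intercepts: among the integer gridlines, it crosses the y-axis at y ∈ {-1, 0, 1}; it meets the x-axis at x = 0 (among the integer gridlines).
Matching integer coefficients to the picture gives p.

3*x*y^2 - 2*y^3 + x*y + x + 2*y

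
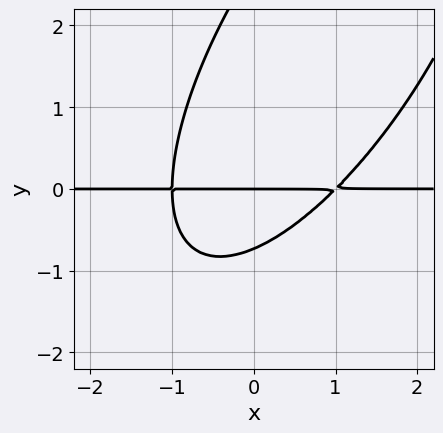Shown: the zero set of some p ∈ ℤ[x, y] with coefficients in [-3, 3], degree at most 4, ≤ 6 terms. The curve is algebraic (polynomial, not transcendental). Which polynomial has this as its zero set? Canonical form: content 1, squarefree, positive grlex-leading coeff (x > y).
2*x^2*y - 2*x*y^2 + y^3 - 2*y^2 - 2*y

1. Degree: the shape is more complex than any degree-2 curve, so deg p = 3.
2. Checking where it meets the axes: the visible x-axis segment lies entirely on the curve; one y-axis crossing is at y = 0.
3. The integer polynomial consistent with all of this is the stated p.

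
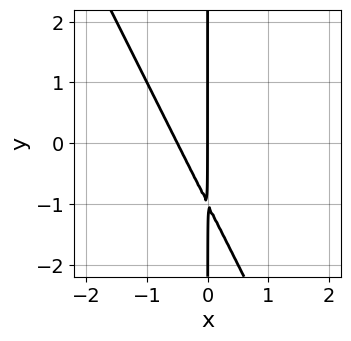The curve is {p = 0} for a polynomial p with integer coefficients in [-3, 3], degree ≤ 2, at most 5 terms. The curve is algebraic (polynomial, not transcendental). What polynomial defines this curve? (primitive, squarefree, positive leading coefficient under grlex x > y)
2*x^2 + x*y + x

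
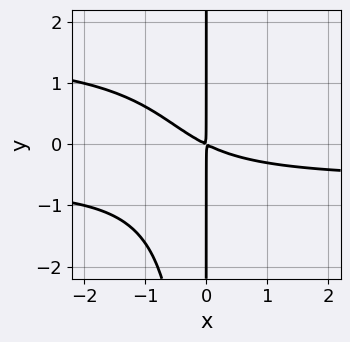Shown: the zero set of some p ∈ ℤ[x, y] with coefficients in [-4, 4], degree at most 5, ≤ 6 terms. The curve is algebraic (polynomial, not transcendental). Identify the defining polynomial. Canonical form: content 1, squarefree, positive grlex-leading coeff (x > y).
x^2*y^2 - x^2*y - x^2 - 2*x*y

deg p = 4. A generic line meets the curve in up to 4 points.
Checking where it meets the axes: every point of the y-axis in the box is on the curve.
The integer polynomial consistent with all of this is the stated p.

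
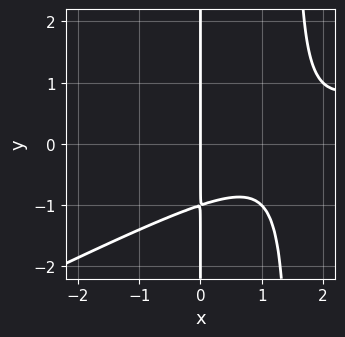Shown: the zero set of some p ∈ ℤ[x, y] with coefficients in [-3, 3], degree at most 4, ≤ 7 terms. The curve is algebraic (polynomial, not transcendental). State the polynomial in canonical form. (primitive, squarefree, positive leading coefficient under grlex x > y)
First, the degree is 3 — a generic line meets the curve in up to 3 points.
Next, checking where it meets the axes: it crosses the x-axis at the gridline x = 0; every point of the y-axis in the box is on the curve.
Finally, fitting integer coefficients to these (and the overall shape) gives p.

x^3 - 2*x^2*y - 3*x^2 + 3*x*y + 3*x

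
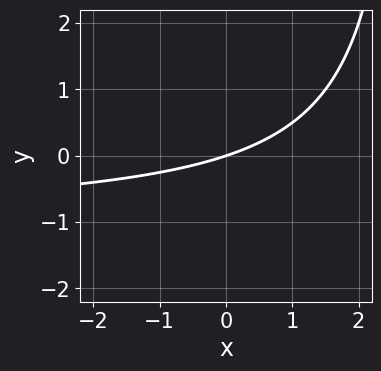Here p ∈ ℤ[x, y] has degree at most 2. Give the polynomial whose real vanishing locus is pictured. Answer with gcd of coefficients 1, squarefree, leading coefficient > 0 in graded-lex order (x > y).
x*y + x - 3*y

The degree is 2 — the shape is more complex than any degree-1 curve.
Against the integer gridlines: it meets the y-axis at y = 0 (among the integer gridlines); one x-axis crossing is at x = 0.
Fitting integer coefficients to these (and the overall shape) gives p.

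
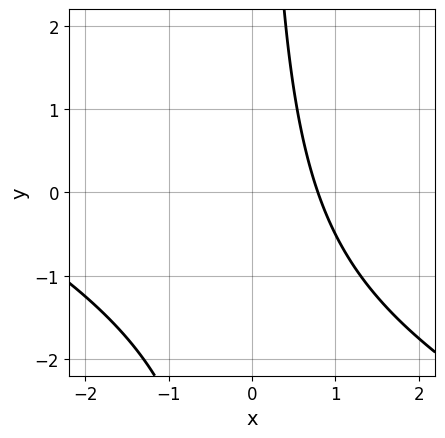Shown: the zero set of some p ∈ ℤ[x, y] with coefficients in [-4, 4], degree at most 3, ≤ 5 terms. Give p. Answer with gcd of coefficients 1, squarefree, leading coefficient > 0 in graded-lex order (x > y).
First, deg p = 2. A generic line meets the curve in up to 2 points.
Then, from the axis intercepts and sections: no y-intercept at any integer in the box.
Finally, together with the visible shape, these determine p as stated.

x^2 + 2*x*y + 3*x - 3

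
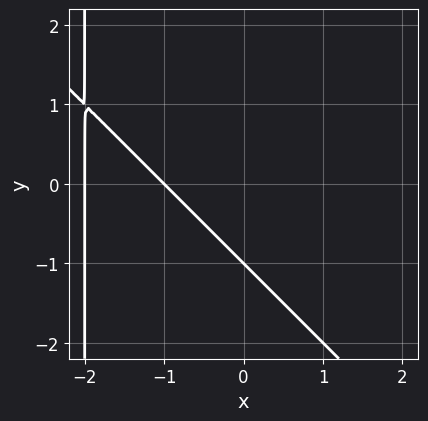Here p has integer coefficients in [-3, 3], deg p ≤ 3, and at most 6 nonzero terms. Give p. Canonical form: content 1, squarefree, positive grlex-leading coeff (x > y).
x^2 + x*y + 3*x + 2*y + 2

1. The degree is 2 — the shape is more complex than any degree-1 curve.
2. Reading off the gridlines: it meets the y-axis at y = -1 (among the integer gridlines); the x-axis gridline crossings are at x ∈ {-2, -1}.
3. Putting this together gives p.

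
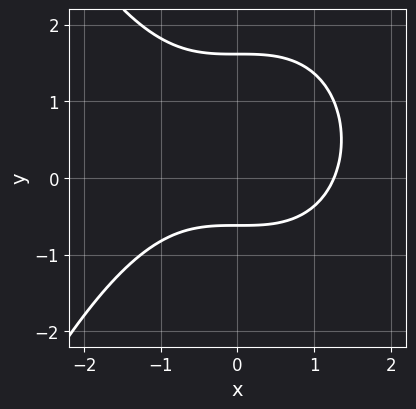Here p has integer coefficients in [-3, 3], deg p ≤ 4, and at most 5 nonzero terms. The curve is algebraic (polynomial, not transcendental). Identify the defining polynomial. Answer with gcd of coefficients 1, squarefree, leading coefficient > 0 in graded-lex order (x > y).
(a) The degree is 3 — a generic line meets the curve in up to 3 points.
(b) Solving for integer coefficients yields p as stated.

x^3 + 2*y^2 - 2*y - 2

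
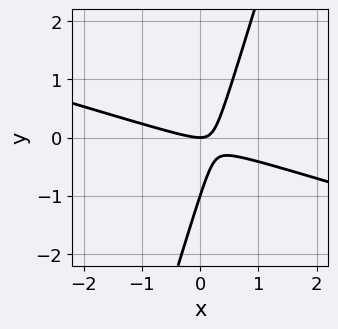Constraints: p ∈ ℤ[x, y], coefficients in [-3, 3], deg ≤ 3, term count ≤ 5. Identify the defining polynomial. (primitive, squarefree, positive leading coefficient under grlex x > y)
(a) Degree: no degree-1 curve has this shape, so deg p = 2.
(b) Checking where it meets the axes: among the integer gridlines, it crosses the y-axis at y ∈ {-1, 0}; one x-axis crossing is at x = 0.
(c) Assembling these constraints gives the stated polynomial.

x^2 + 3*x*y - y^2 - y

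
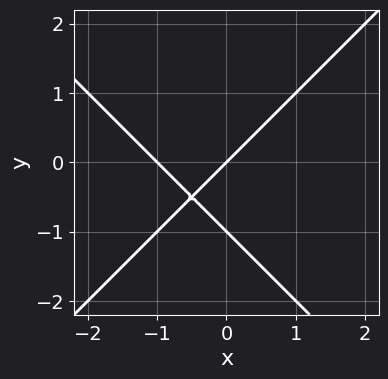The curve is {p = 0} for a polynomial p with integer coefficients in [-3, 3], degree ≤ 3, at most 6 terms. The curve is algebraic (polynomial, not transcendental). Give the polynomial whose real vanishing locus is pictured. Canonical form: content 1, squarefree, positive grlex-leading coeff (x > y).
deg p = 2. A generic line meets the curve in up to 2 points.
Observable constraints: among the integer gridlines, it crosses the y-axis at y ∈ {-1, 0}; the x-axis gridline crossings are at x ∈ {-1, 0}.
Matching integer coefficients to the picture gives p.

x^2 - y^2 + x - y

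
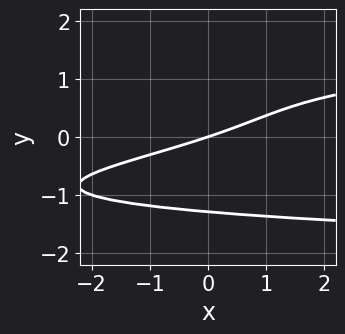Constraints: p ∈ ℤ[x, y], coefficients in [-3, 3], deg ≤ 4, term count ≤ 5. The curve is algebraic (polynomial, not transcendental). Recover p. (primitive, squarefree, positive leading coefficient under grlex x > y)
2*y^4 - y^2 - x + 3*y

First, deg p = 4. A generic line meets the curve in up to 4 points.
Next, observable constraints: it meets the y-axis at y = 0 (among the integer gridlines); it crosses the x-axis at the gridline x = 0.
Finally, assembling these constraints gives the stated polynomial.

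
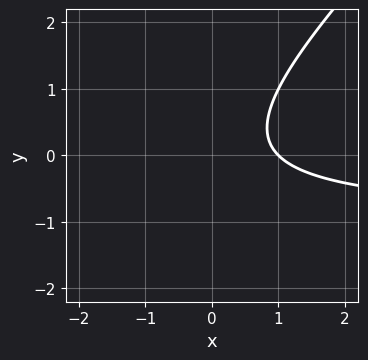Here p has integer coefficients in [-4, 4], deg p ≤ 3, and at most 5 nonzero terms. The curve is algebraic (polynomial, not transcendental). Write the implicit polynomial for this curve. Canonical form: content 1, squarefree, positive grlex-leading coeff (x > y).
1. Degree: the shape is more complex than any degree-1 curve, so deg p = 2.
2. From the axis intercepts and sections: one x-axis crossing is at x = 1; the curve avoids every integer y-axis point in the box.
3. These observations pin down the coefficients.

x*y - y^2 + x - 1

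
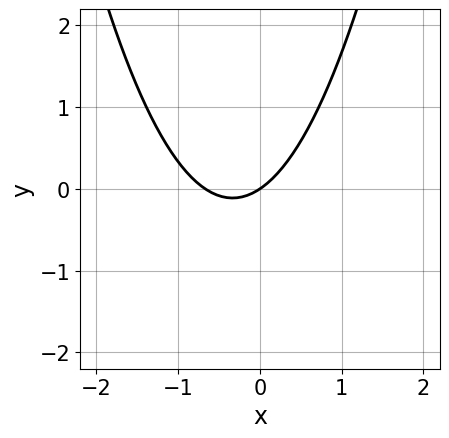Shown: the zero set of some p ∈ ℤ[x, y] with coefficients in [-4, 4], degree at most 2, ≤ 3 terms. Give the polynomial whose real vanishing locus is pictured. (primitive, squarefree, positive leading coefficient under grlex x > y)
First, the degree is 2 — the shape is more complex than any degree-1 curve.
Next, observable constraints: one y-axis crossing is at y = 0; it meets the x-axis at x = 0 (among the integer gridlines).
Finally, solving for integer coefficients yields p as stated.

3*x^2 + 2*x - 3*y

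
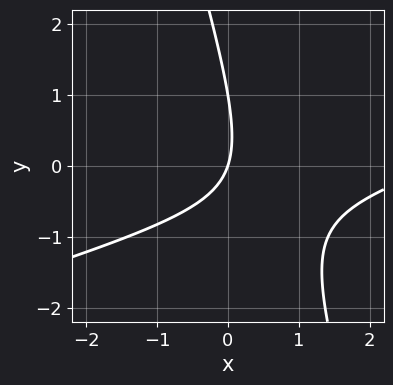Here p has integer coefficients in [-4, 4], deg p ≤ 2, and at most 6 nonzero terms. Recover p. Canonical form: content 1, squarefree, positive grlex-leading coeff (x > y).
First, the degree is 2 — the shape is more complex than any degree-1 curve.
Next, against the integer gridlines: it crosses the x-axis at the gridline x = 0; among the integer gridlines, it crosses the y-axis at y ∈ {0, 1}.
Finally, matching integer coefficients to the picture gives p.

x^2 - 3*x*y - y^2 - 3*x + y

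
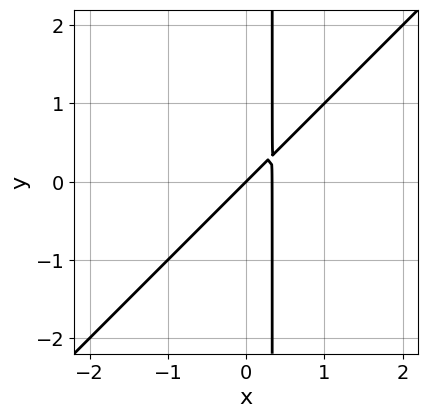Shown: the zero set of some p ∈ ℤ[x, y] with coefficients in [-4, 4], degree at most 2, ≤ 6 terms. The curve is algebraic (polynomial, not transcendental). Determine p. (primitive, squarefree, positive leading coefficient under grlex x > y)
The degree is 2 — the shape is more complex than any degree-1 curve.
Against the integer gridlines: it meets the y-axis at y = 0 (among the integer gridlines); one x-axis crossing is at x = 0.
Matching integer coefficients to the picture gives p.

3*x^2 - 3*x*y - x + y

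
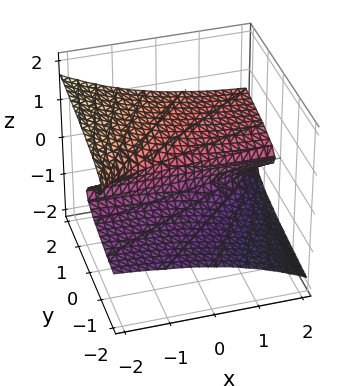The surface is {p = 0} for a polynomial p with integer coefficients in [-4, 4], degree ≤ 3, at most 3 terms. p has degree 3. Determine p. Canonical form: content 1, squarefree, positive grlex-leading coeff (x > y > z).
2*x*z^2 + 3*z^3 - y

First, degree: no degree-2 surface has this shape, so deg p = 3.
Next, reading off the gridlines: it meets the y-axis at y = 0 (among the integer gridlines); every point of the x-axis in the box is on the surface.
Finally, the integer polynomial consistent with all of this is the stated p.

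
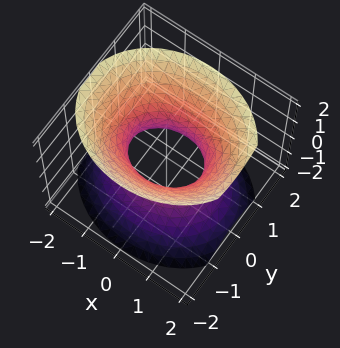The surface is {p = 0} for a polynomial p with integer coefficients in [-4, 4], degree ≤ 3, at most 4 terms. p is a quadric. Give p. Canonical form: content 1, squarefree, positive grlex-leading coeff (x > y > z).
1. The degree is 2 — an hourglass — one-sheet hyperboloid; a quadric.
2. Symmetries: the x ↦ −x reflection is a symmetry, so x appears only in even powers; it's symmetric under y → −y, forcing even powers of y; mirror symmetry z ↦ −z ⇒ only even powers of z.
3. Against the integer gridlines: the x-axis gridline crossings are at x ∈ {-1, 1}; the surface avoids every integer z-axis point in the box.
4. Matching integer coefficients to the picture gives p.

2*x^2 + 3*y^2 - 2*z^2 - 2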